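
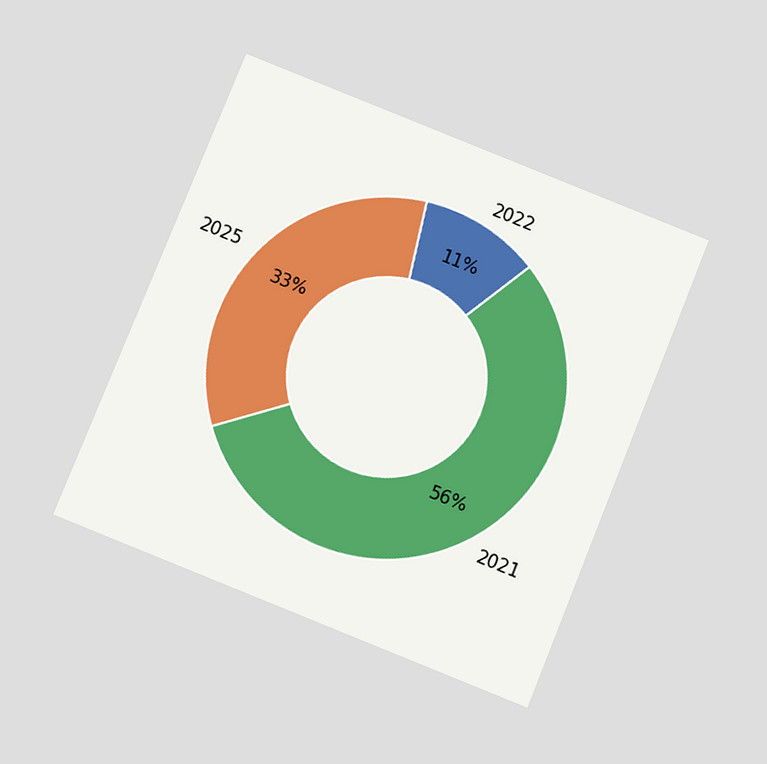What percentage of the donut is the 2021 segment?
The chart is tilted about 22° clockwise and viewed slightly from below. The 2021 segment takes up 56% of the ring.

56%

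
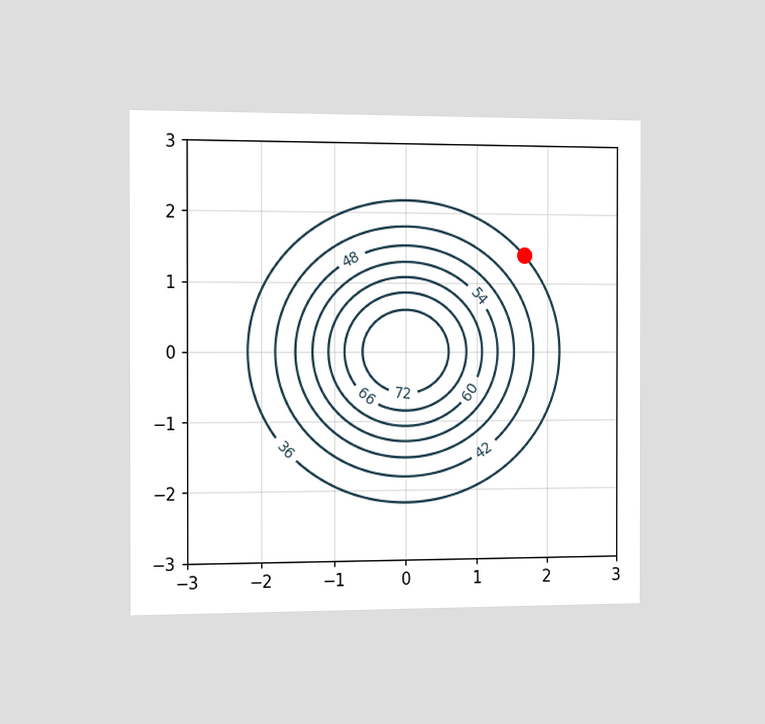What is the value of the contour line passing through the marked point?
36

The chart is viewed slightly from the left. The marked point sits on the contour labelled 36.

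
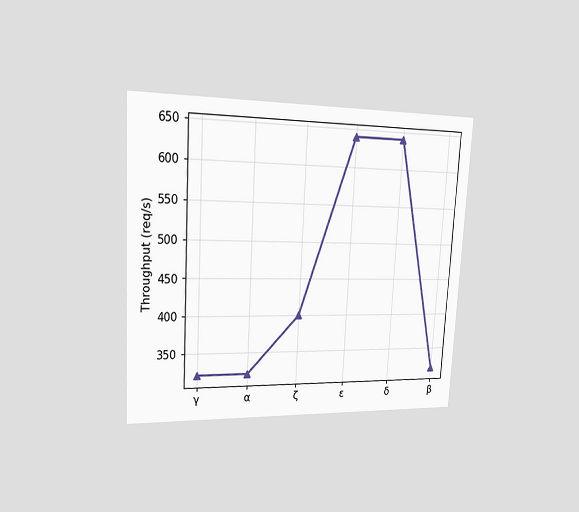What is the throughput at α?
The chart is tilted about 3° clockwise and viewed slightly from the left. At α, the line is at 320req/s.

320req/s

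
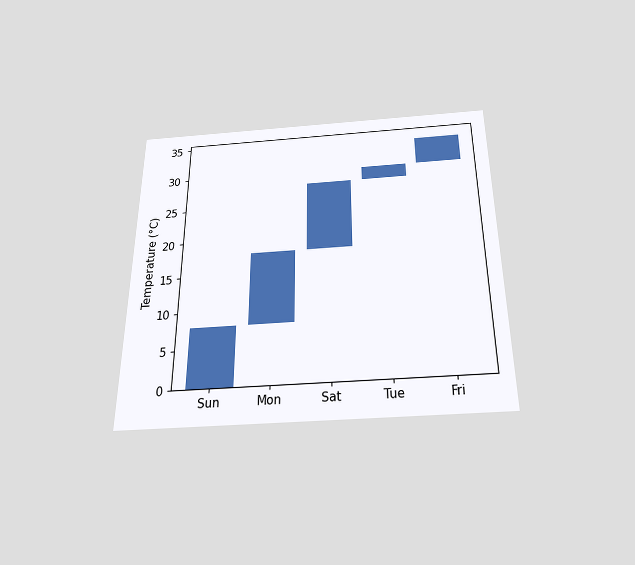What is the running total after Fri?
34°C

The chart is viewed slightly from below. After Fri the running total reaches 34°C.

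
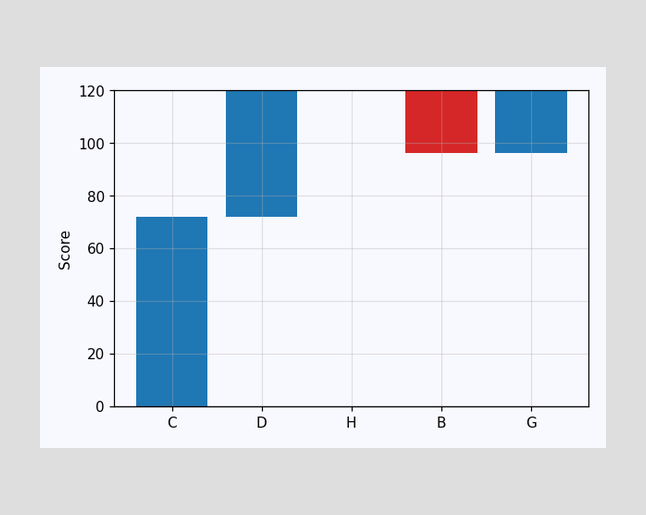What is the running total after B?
After B the running total reaches 96.

96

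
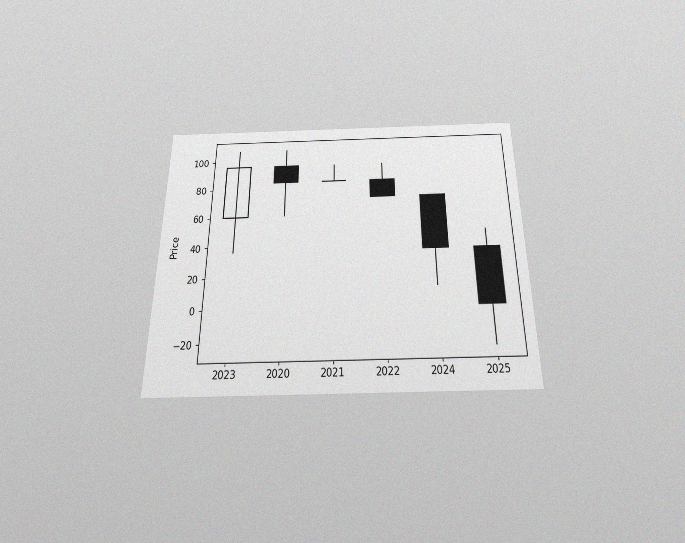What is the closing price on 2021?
The chart is viewed slightly from below, with some photo noise. The 2021 candle closes at 84.

84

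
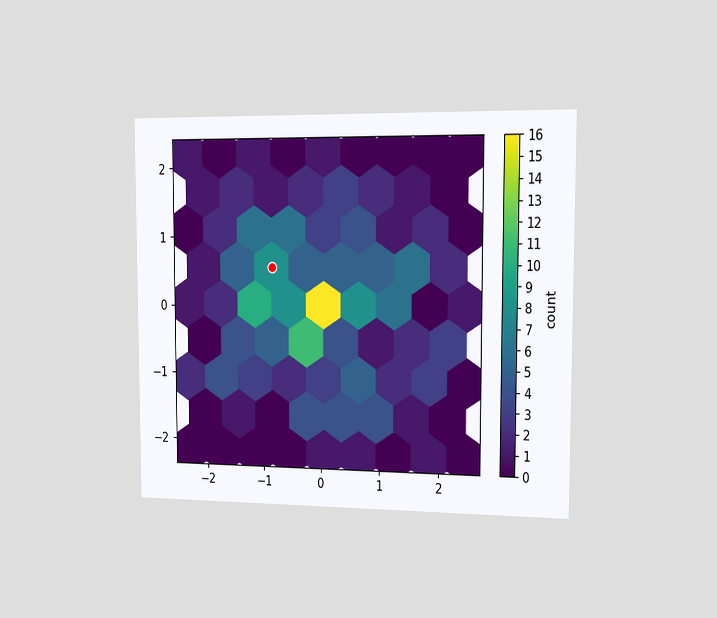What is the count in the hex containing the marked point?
8

The chart is viewed slightly from the right. The marked hex reads 8 on the colorbar.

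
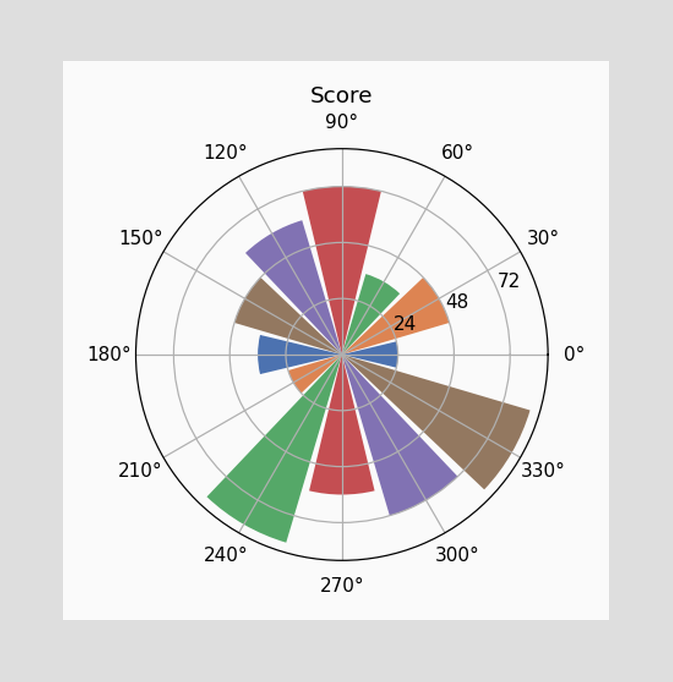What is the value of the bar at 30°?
The bar at 30° reaches 48 on the radial axis.

48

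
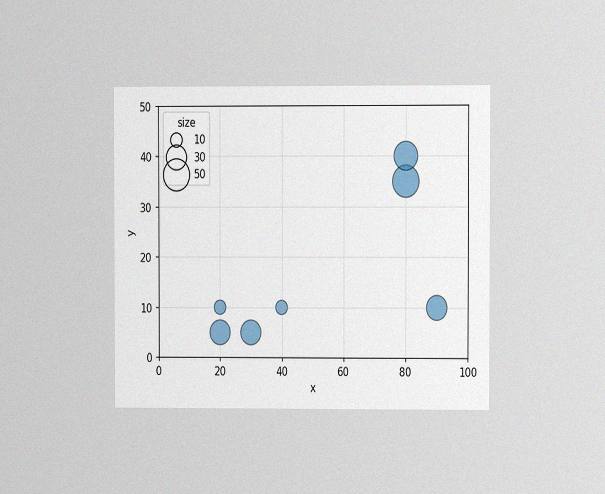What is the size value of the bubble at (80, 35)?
50

The chart is viewed at a slight angle, with some photo noise. Matching the bubble at (80, 35) against the size legend gives 50.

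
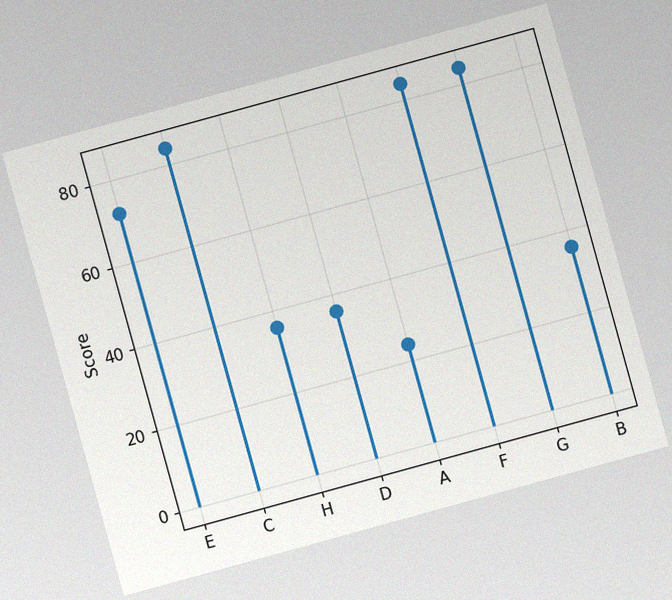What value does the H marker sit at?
36

The chart is tilted about 15° counter-clockwise, with some photo noise. The H marker sits at 36.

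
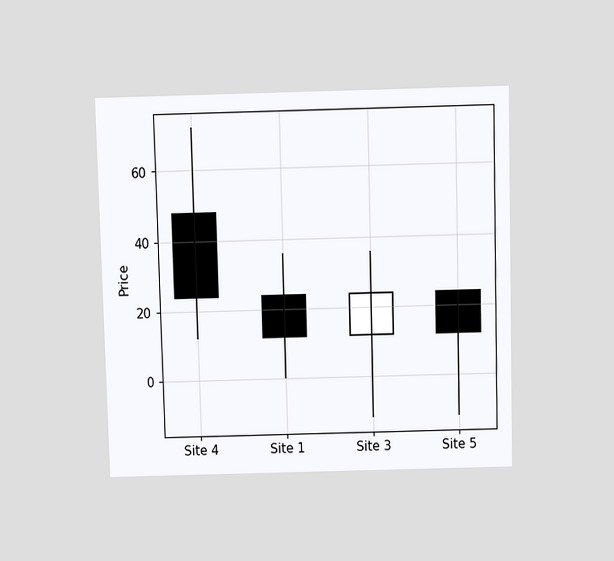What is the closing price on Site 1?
The chart is viewed slightly from above. The Site 1 candle closes at 12.

12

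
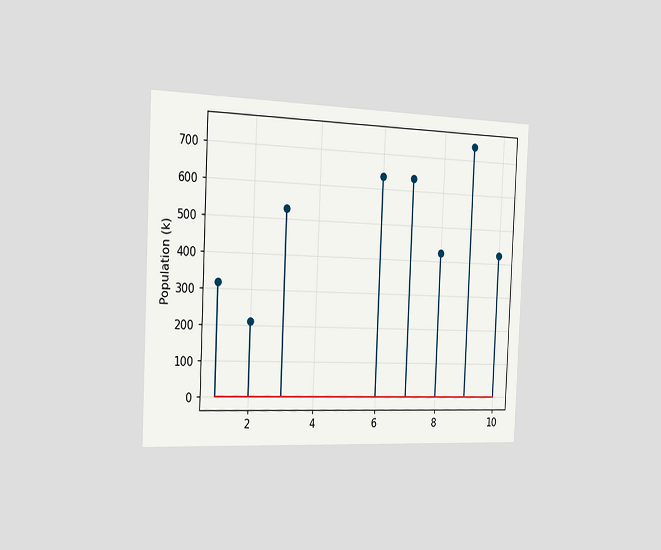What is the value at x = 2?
212k

The chart is tilted about 3° clockwise and viewed slightly from the left. The stem at x=2 reaches 212k.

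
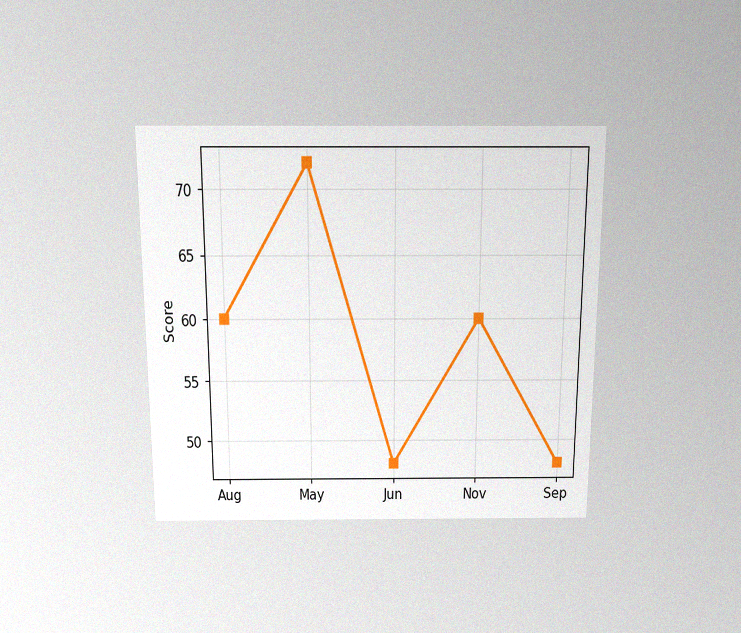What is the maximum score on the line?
The chart is viewed slightly from above, with some photo noise. The highest point is at May, and reading across to the y-axis gives 72.

72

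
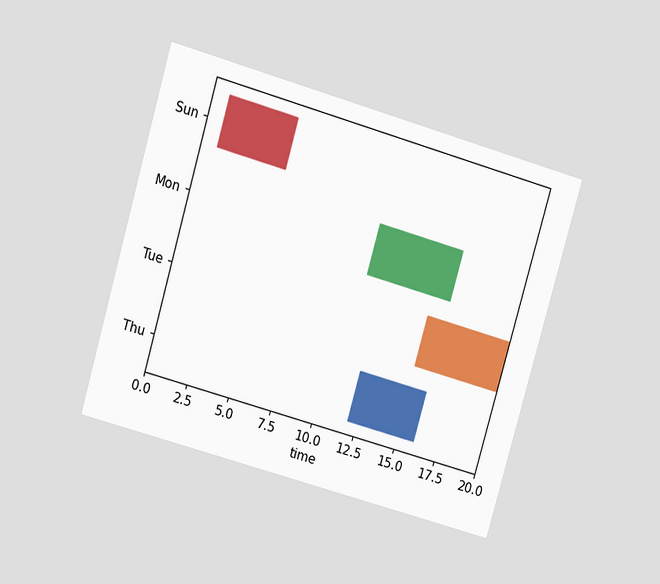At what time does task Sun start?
1

The chart is tilted about 16° clockwise and viewed at a slight angle. The Sun bar begins at t=1.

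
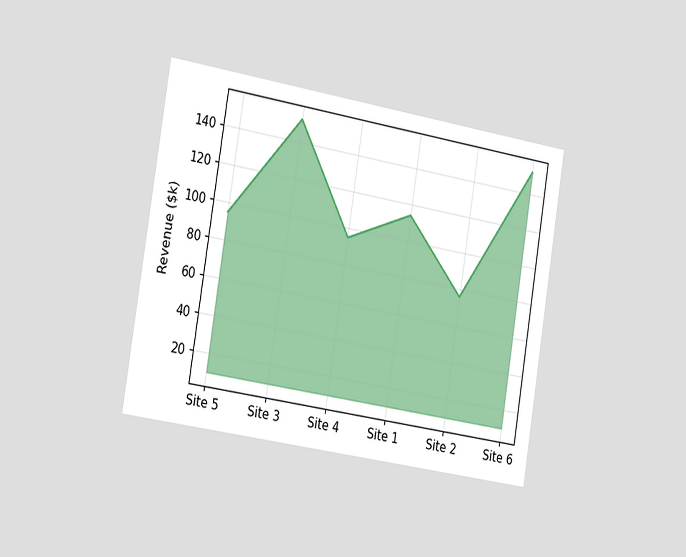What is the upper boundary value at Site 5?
$95k

The chart is tilted about 9° clockwise and viewed slightly from the left. At Site 5 the upper boundary is at $95k.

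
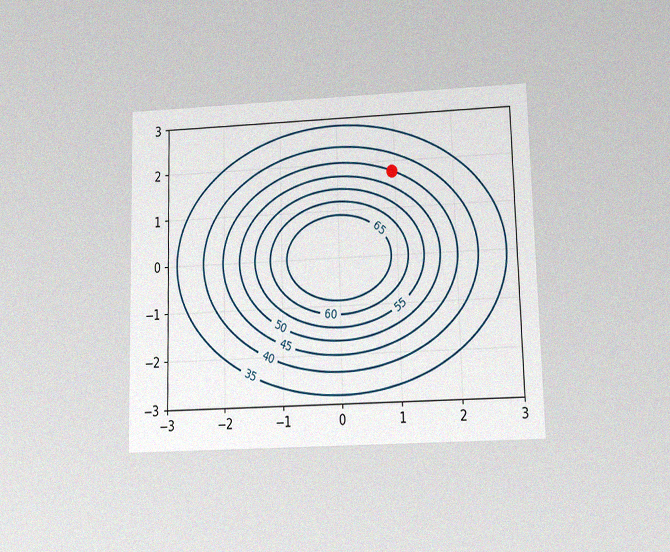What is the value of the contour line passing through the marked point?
45

The chart is viewed slightly from below, with some photo noise. The marked point sits on the contour labelled 45.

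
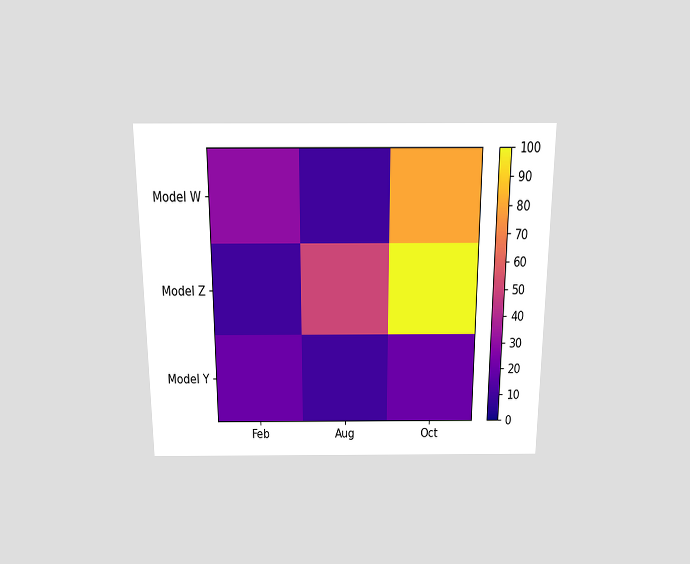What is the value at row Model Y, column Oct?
The chart is viewed slightly from above. Matching cell (Model Y, Oct) against the colorbar gives 20.

20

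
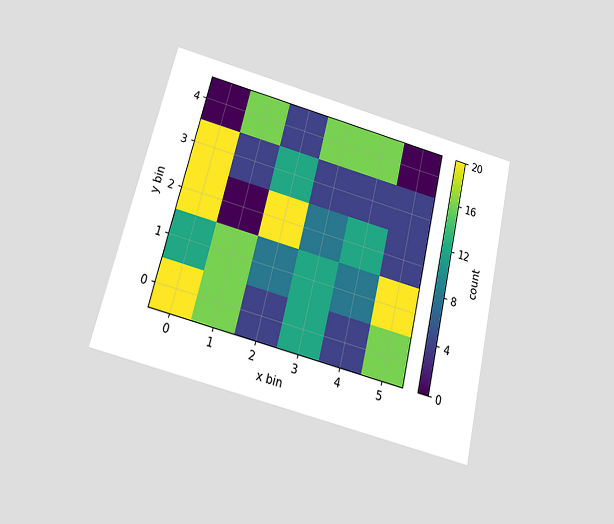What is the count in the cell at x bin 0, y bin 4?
0

The chart is tilted about 14° clockwise and viewed slightly from below. Matching the cell (0, 4) against the colorbar gives 0.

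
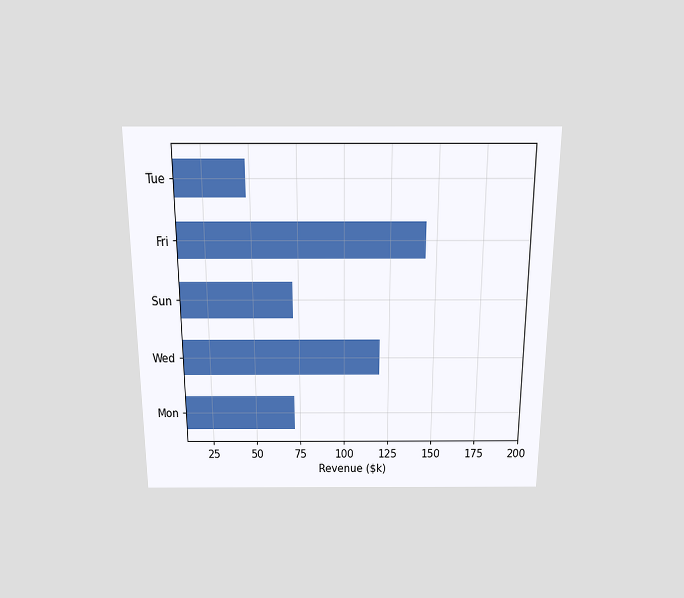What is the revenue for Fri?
The chart is viewed slightly from above. Reading along the chart's x-axis, the Fri bar reaches $144k.

$144k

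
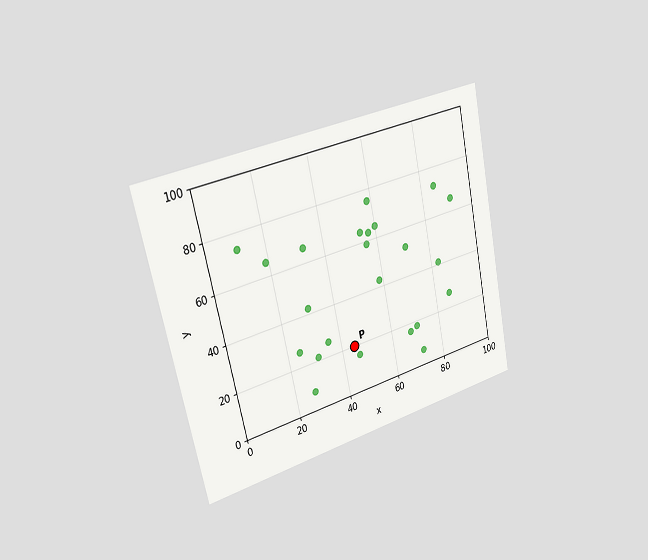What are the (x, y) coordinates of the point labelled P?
The chart is tilted about 12° counter-clockwise and viewed slightly from the left. Following the gridlines from P to each axis, P sits at (45, 20).

(45, 20)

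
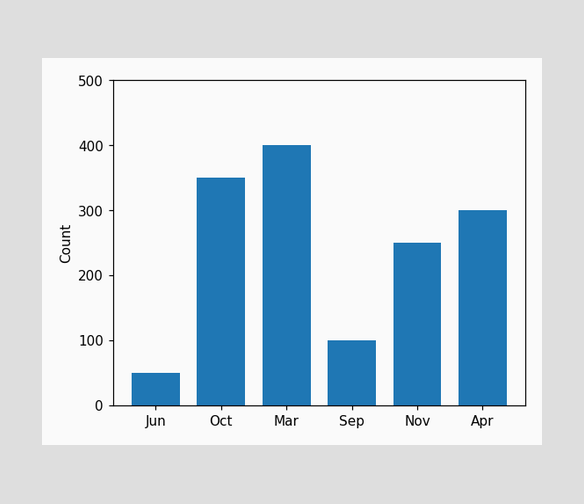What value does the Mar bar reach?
400

Reading along the chart's y-axis, the Mar bar reaches 400.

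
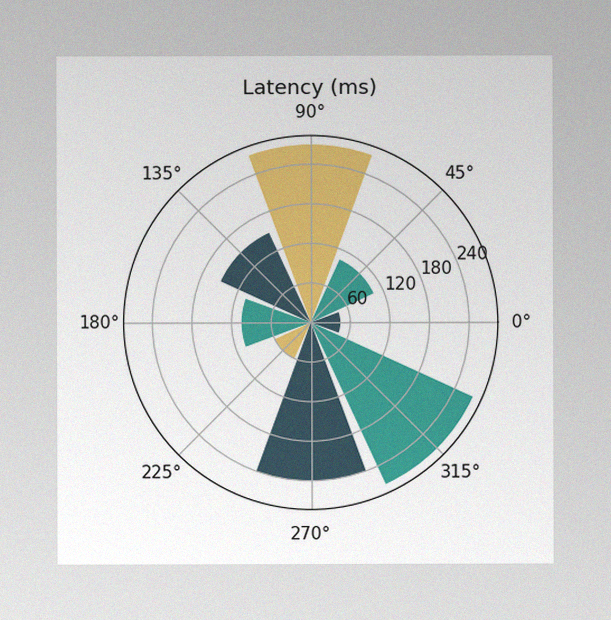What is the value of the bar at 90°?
The image has some photo noise and uneven lighting. The bar at 90° reaches 270ms on the radial axis.

270ms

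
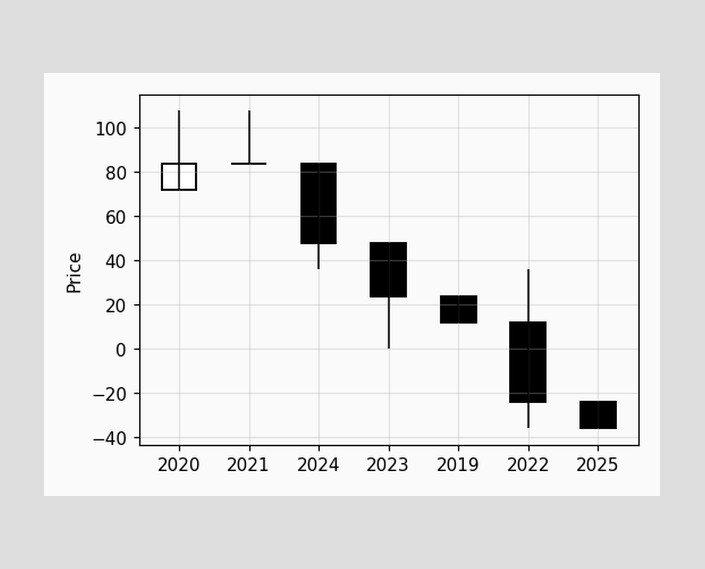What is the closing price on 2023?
The 2023 candle closes at 24.

24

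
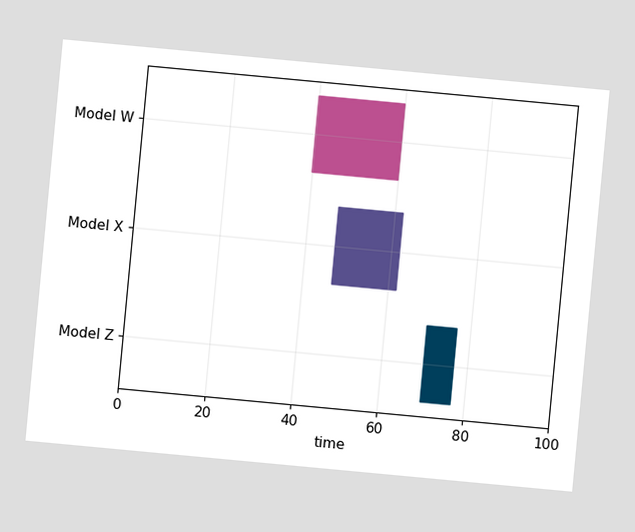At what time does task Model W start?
40

The chart is tilted about 5° clockwise. The Model W bar begins at t=40.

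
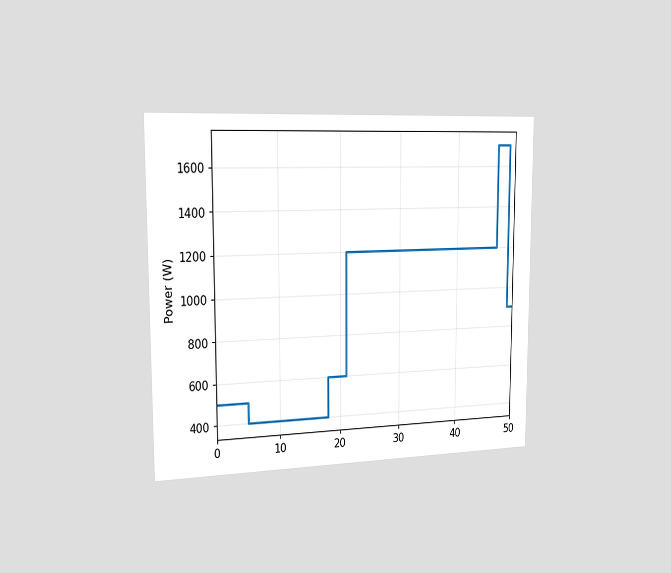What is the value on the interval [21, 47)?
1200W

The chart is viewed slightly from the left. On [21, 47) the step sits at 1200W.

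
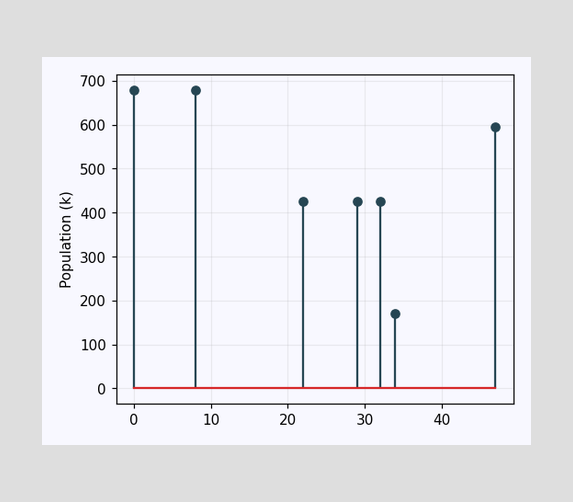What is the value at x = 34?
170k

The stem at x=34 reaches 170k.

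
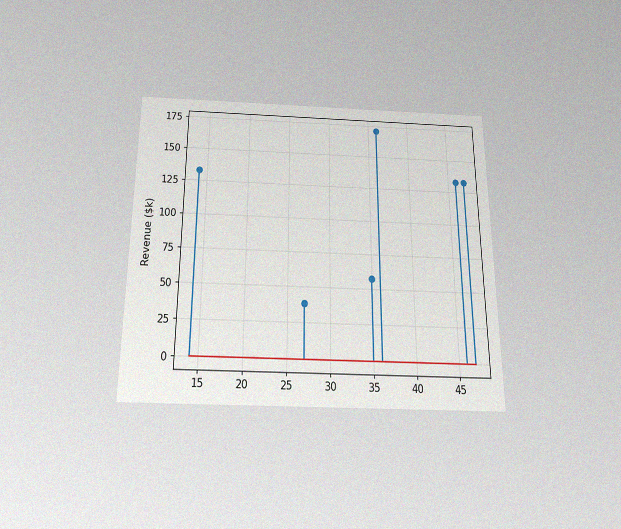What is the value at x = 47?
$133k

The chart is viewed slightly from below, with some photo noise. The stem at x=47 reaches $133k.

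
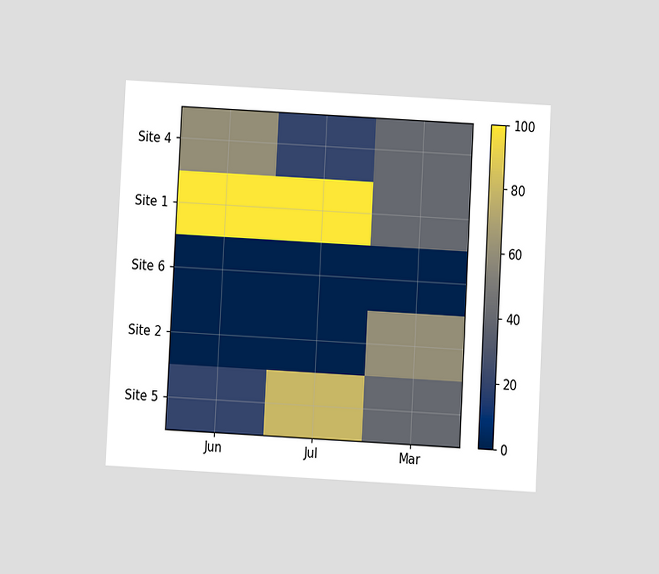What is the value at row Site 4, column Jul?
20

The chart is tilted about 3° clockwise and viewed at a slight angle. Matching cell (Site 4, Jul) against the colorbar gives 20.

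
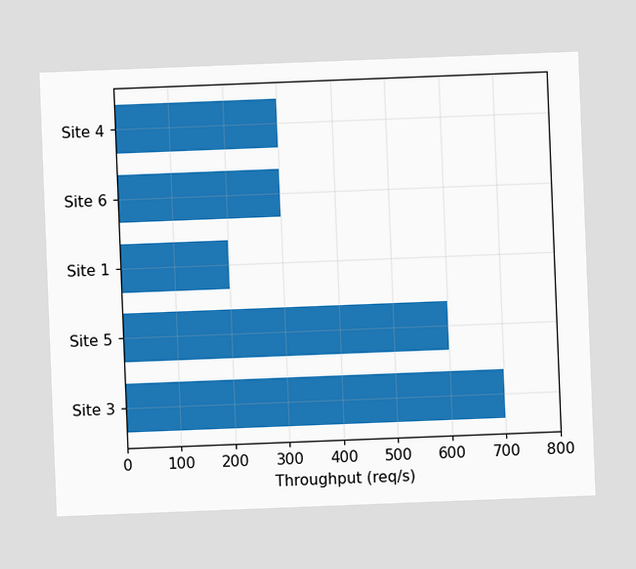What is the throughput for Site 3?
700req/s

The chart is tilted about 2° counter-clockwise. Reading along the chart's x-axis, the Site 3 bar reaches 700req/s.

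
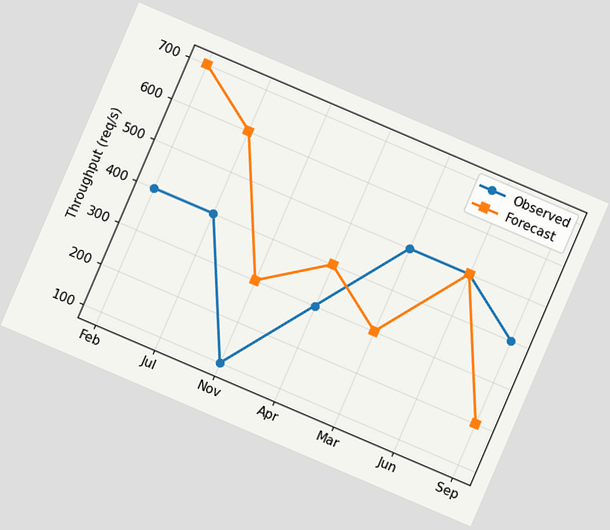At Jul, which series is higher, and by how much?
The chart is tilted about 23° clockwise. At Jul, Forecast sits above the other line by 200req/s.

Forecast, by 200req/s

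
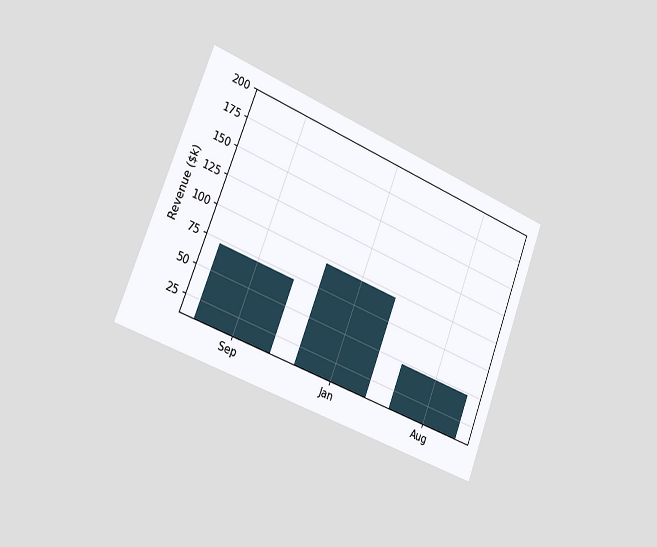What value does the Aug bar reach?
$48k

The chart is tilted about 21° clockwise and viewed slightly from the left. Reading along the chart's y-axis, the Aug bar reaches $48k.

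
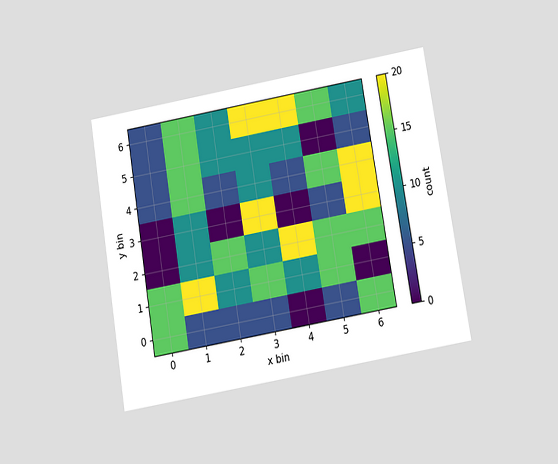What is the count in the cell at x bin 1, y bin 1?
The chart is tilted about 9° counter-clockwise and viewed slightly from below. Matching the cell (1, 1) against the colorbar gives 20.

20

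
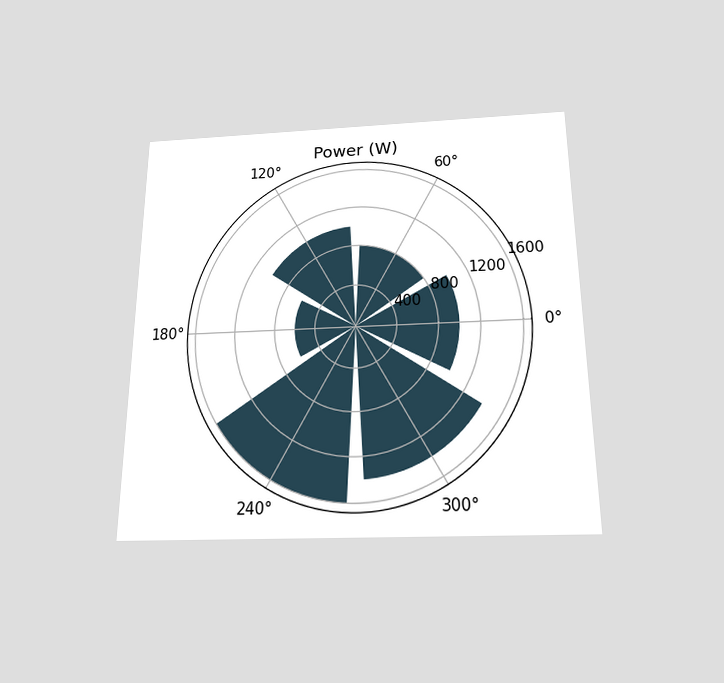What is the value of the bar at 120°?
The chart is viewed slightly from below. The bar at 120° reaches 1000W on the radial axis.

1000W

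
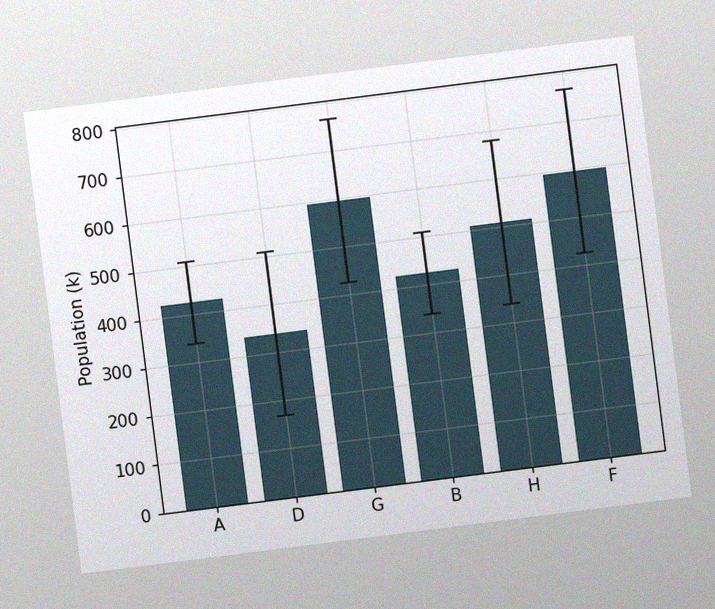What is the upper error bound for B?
510k

The chart is tilted about 7° counter-clockwise, with some photo noise. The B bar's upper whisker reaches 510k.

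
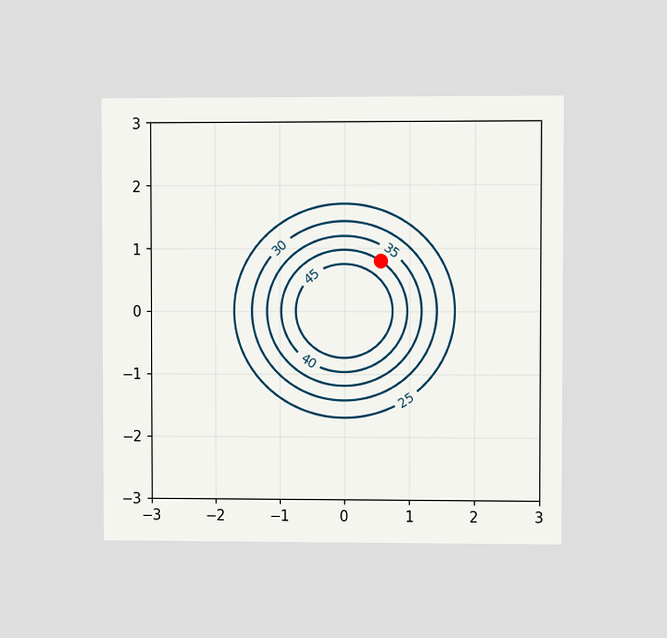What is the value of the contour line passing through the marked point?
The chart is viewed at a slight angle. The marked point sits on the contour labelled 40.

40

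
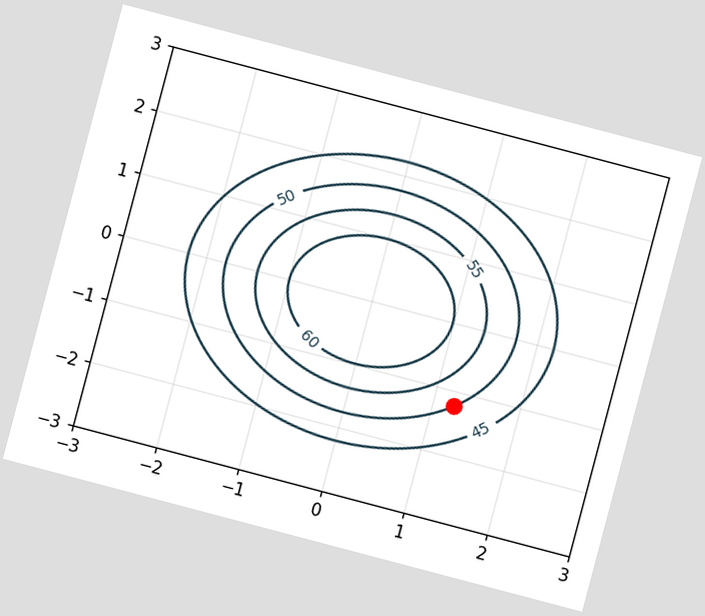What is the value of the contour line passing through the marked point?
50

The chart is tilted about 15° clockwise. The marked point sits on the contour labelled 50.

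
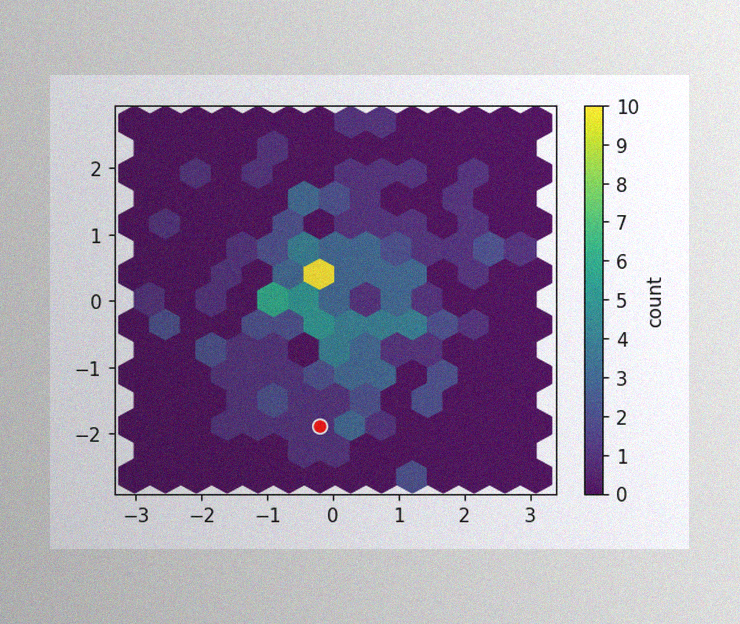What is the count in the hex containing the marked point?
The image has some photo noise and uneven lighting. The marked hex reads 1 on the colorbar.

1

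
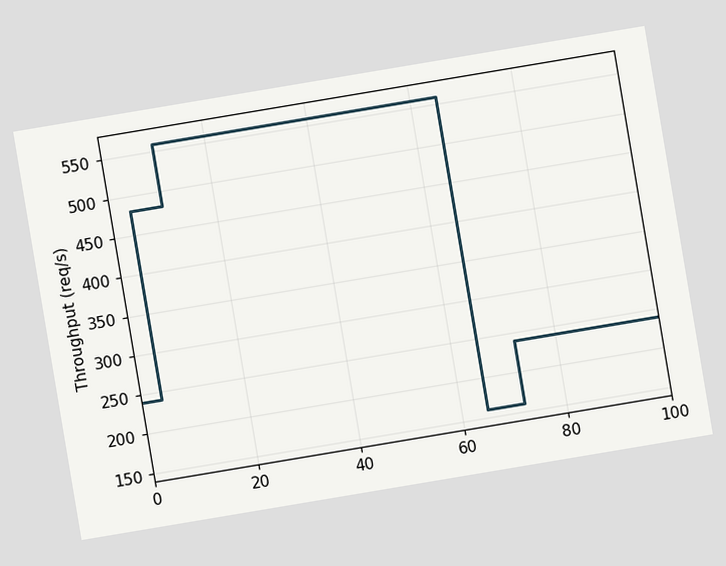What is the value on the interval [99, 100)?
240req/s

The chart is tilted about 10° counter-clockwise. On [99, 100) the step sits at 240req/s.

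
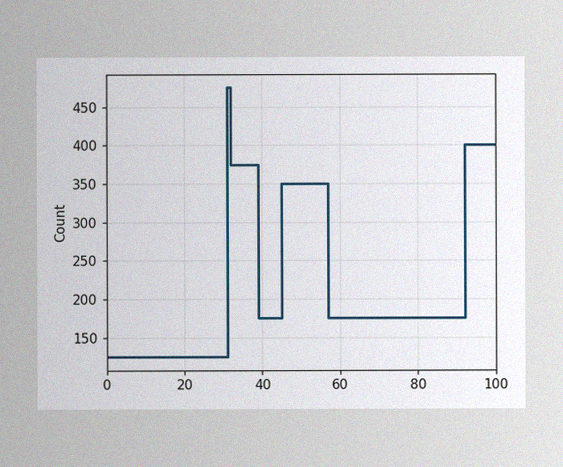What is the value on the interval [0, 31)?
The image has some photo noise and uneven lighting. On [0, 31) the step sits at 125.

125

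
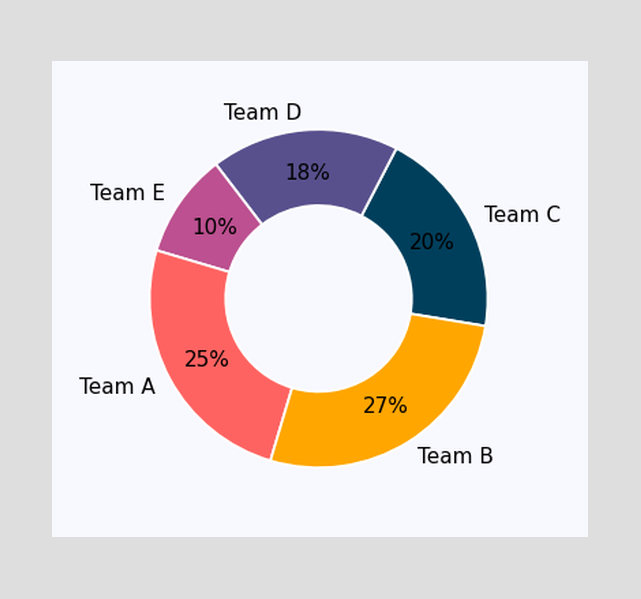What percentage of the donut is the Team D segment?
The Team D segment takes up 18% of the ring.

18%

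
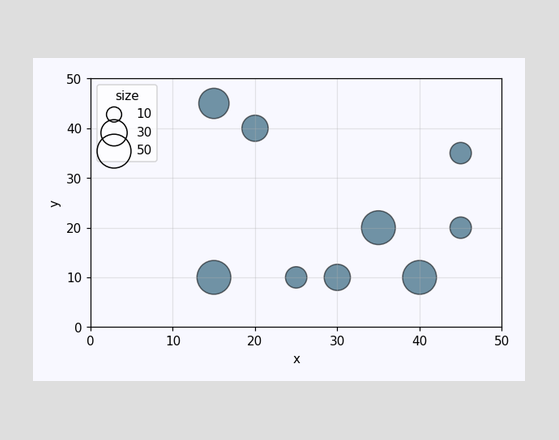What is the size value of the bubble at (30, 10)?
Matching the bubble at (30, 10) against the size legend gives 30.

30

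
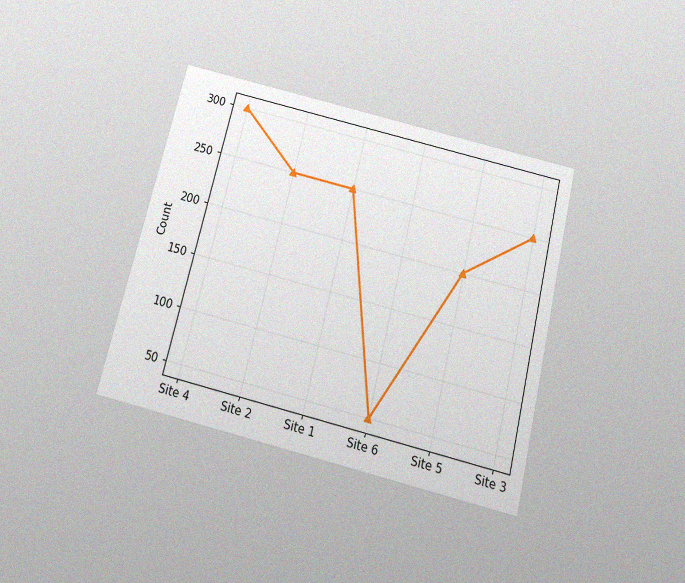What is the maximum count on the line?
The chart is tilted about 14° clockwise and viewed slightly from below, with some photo noise. The highest point is at Site 4, and reading across to the y-axis gives 300.

300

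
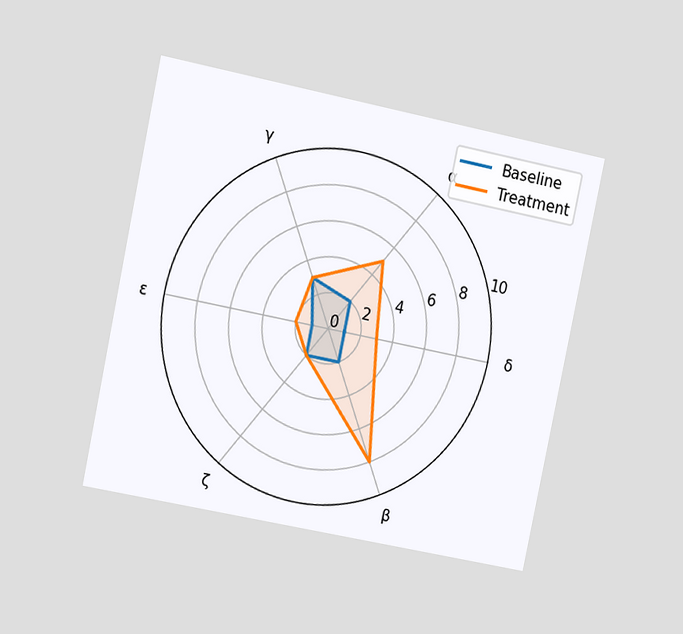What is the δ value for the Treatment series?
3

The chart is tilted about 12° clockwise and viewed slightly from the left. On the δ axis, Treatment reaches 3.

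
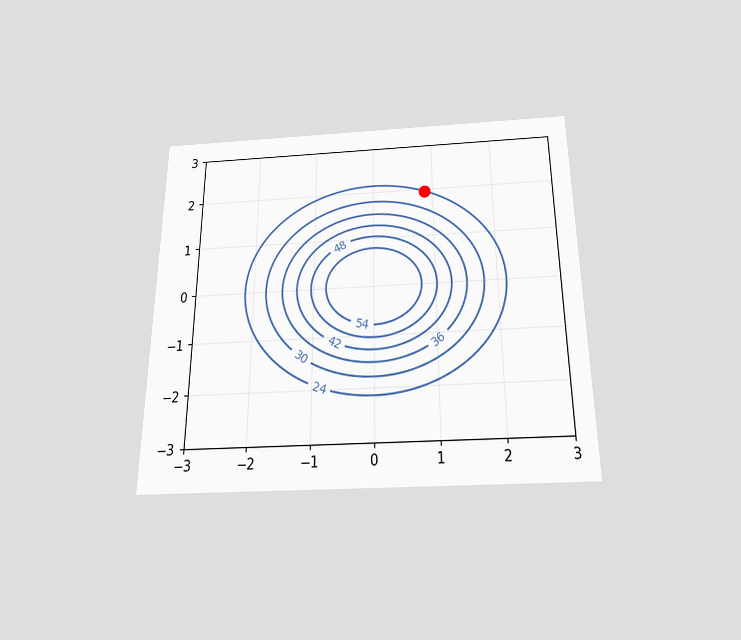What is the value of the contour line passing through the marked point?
24

The chart is viewed slightly from below. The marked point sits on the contour labelled 24.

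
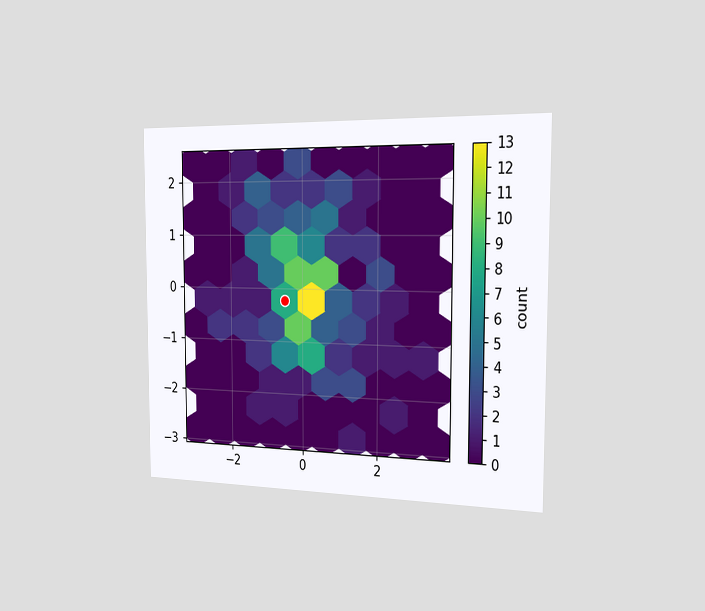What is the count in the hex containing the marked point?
The chart is viewed slightly from the right. The marked hex reads 8 on the colorbar.

8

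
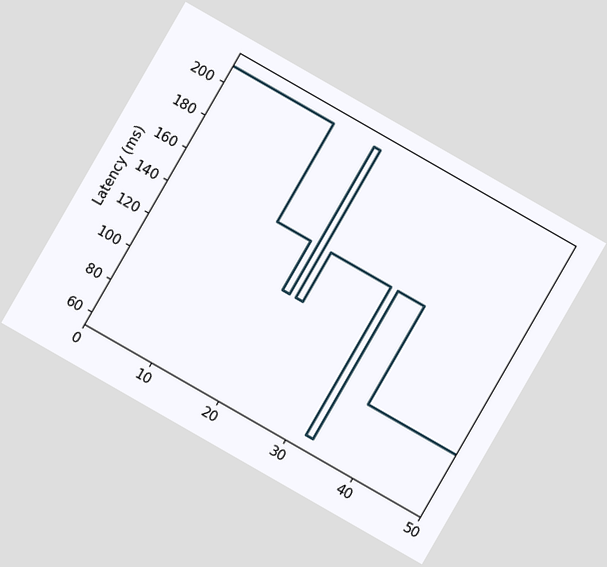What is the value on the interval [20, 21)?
120ms

The chart is tilted about 30° clockwise. On [20, 21) the step sits at 120ms.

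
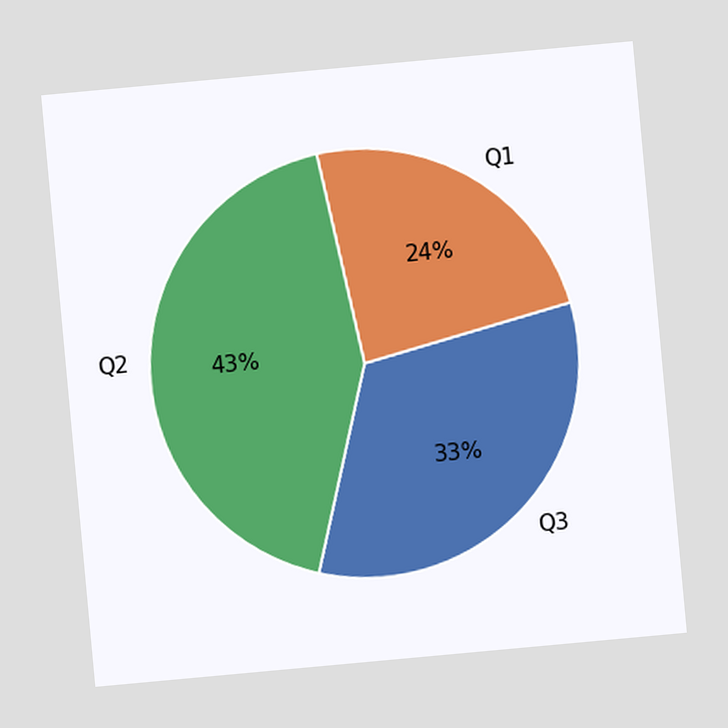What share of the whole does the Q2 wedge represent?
The chart is tilted about 5° counter-clockwise. The Q2 slice takes up 43% of the pie.

43%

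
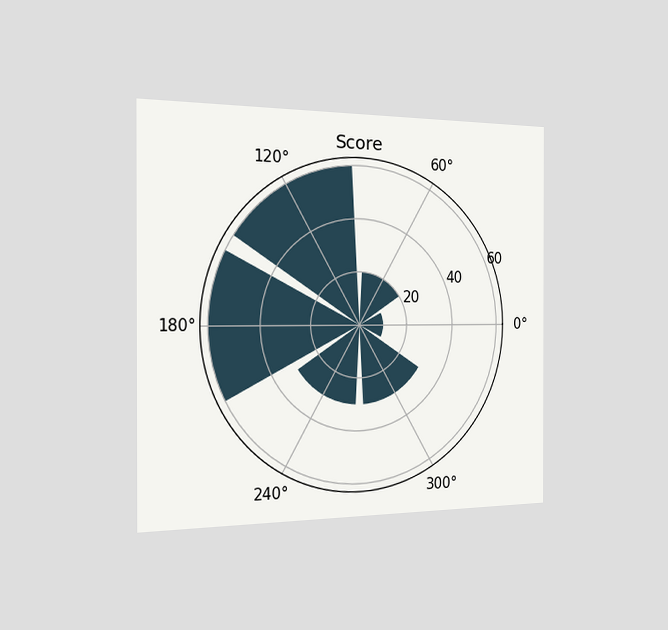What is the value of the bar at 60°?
20

The chart is viewed slightly from the left. The bar at 60° reaches 20 on the radial axis.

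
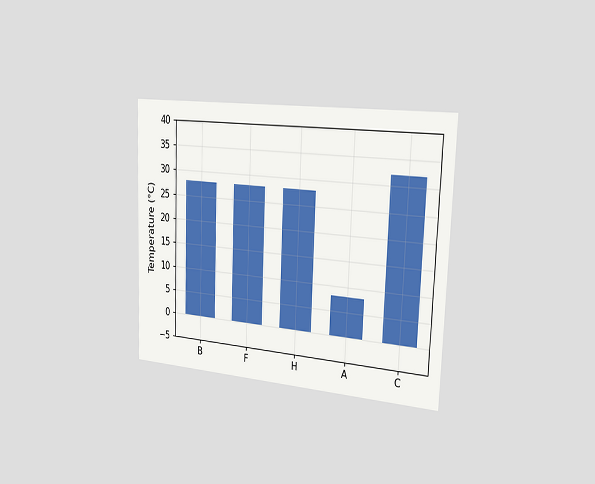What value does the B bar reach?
The chart is tilted about 2° clockwise and viewed slightly from the right. Reading along the chart's y-axis, the B bar reaches 28°C.

28°C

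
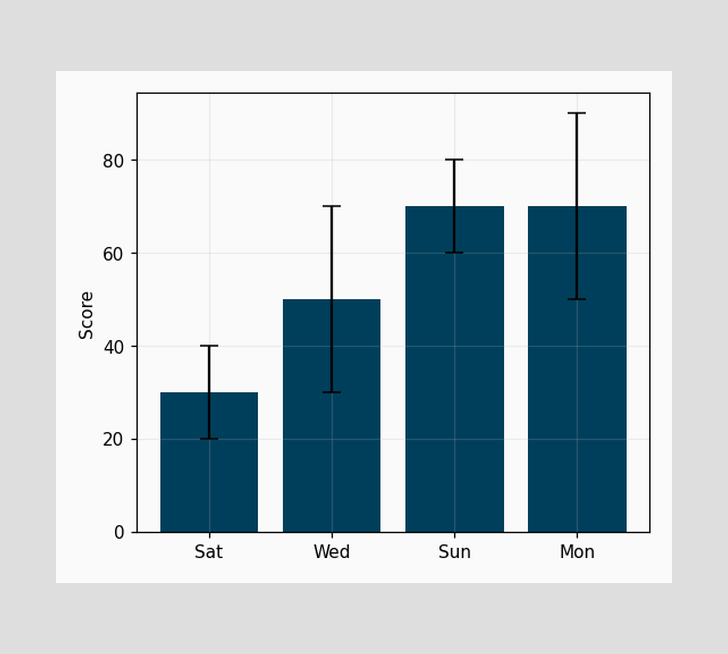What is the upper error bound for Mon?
The Mon bar's upper whisker reaches 90.

90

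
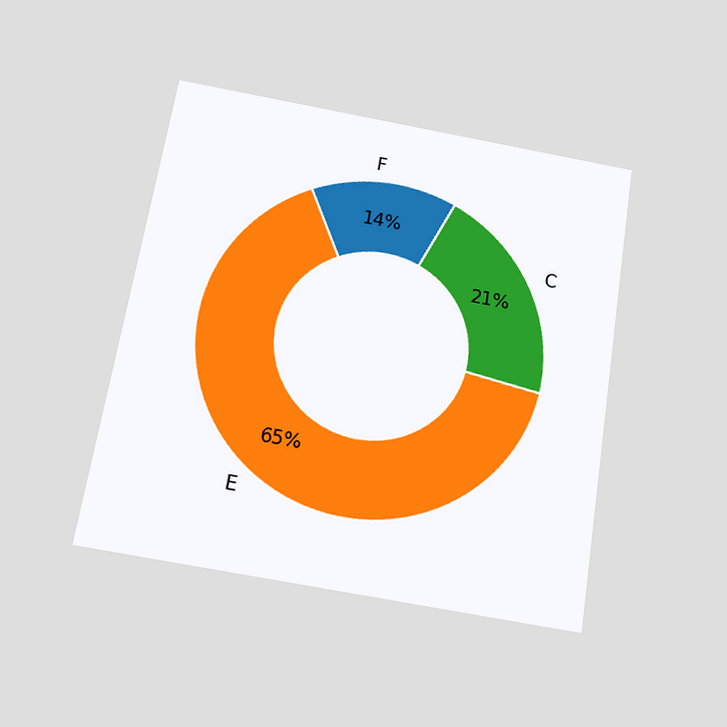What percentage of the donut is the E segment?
The chart is tilted about 9° clockwise and viewed slightly from below. The E segment takes up 65% of the ring.

65%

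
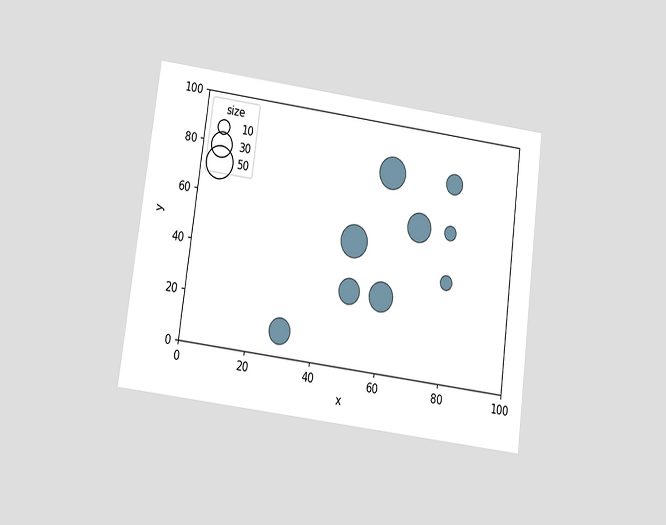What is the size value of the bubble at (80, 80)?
20

The chart is tilted about 7° clockwise and viewed slightly from below. Matching the bubble at (80, 80) against the size legend gives 20.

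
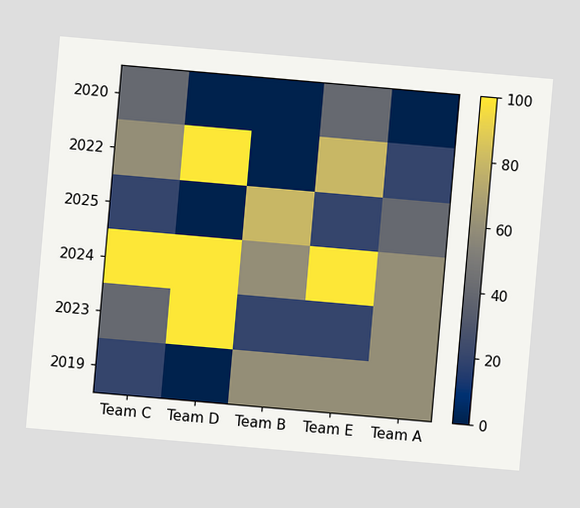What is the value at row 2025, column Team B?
The chart is tilted about 5° clockwise. Matching cell (2025, Team B) against the colorbar gives 80.

80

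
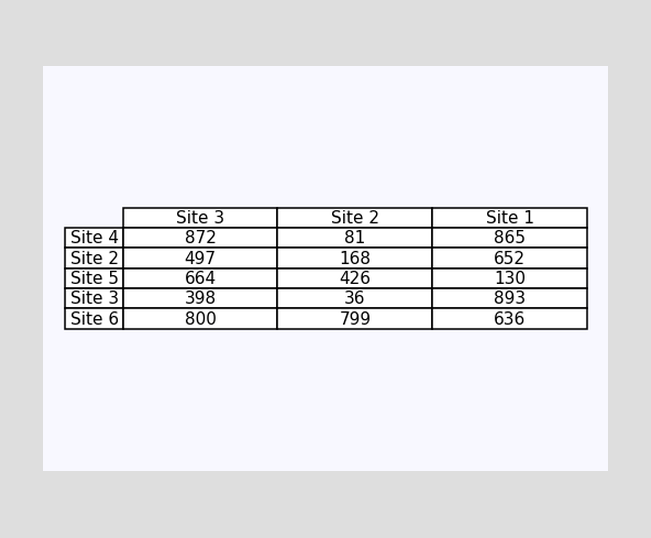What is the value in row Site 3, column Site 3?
398

The (Site 3, Site 3) cell reads 398.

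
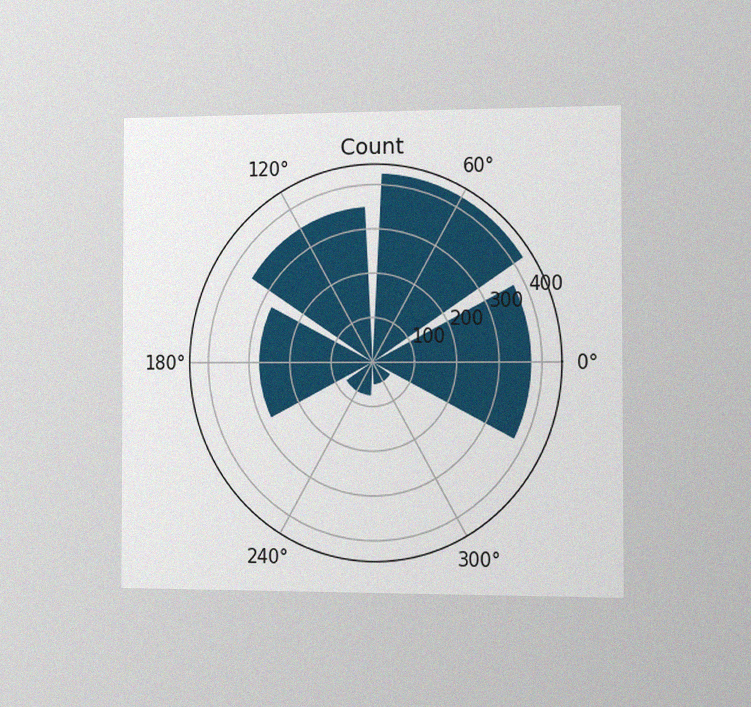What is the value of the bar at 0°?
The chart is viewed slightly from the right, with some photo noise. The bar at 0° reaches 375 on the radial axis.

375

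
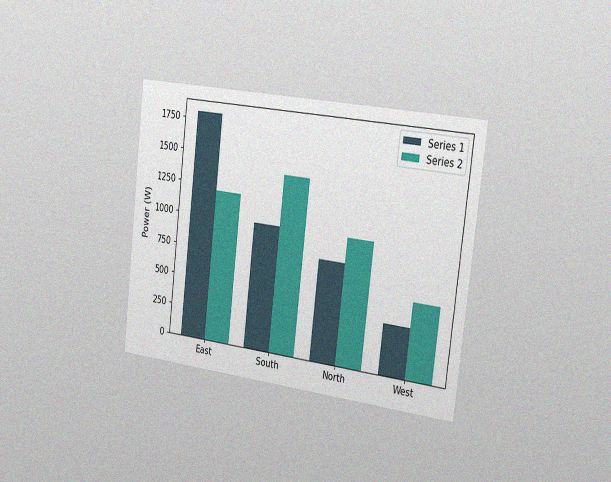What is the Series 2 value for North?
1000W

The chart is tilted about 7° clockwise and viewed slightly from the right, with some photo noise. The Series 2 bar at North reaches 1000W on the y-axis.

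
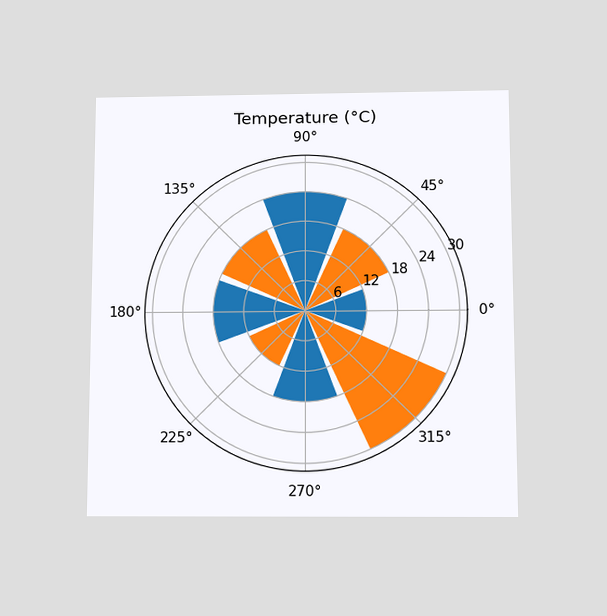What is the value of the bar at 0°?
12°C

The chart is viewed slightly from below. The bar at 0° reaches 12°C on the radial axis.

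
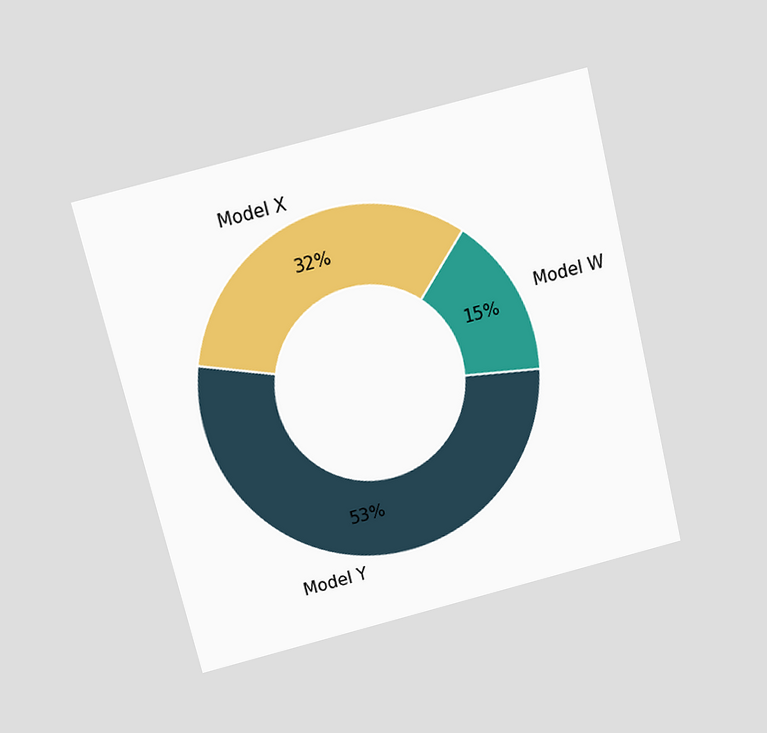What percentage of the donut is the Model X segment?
The chart is tilted about 14° counter-clockwise and viewed slightly from above. The Model X segment takes up 32% of the ring.

32%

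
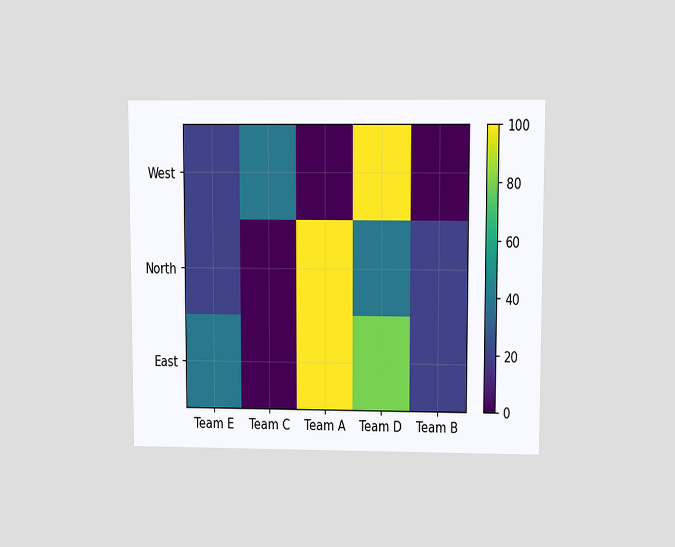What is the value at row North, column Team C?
0

The chart is viewed at a slight angle. Matching cell (North, Team C) against the colorbar gives 0.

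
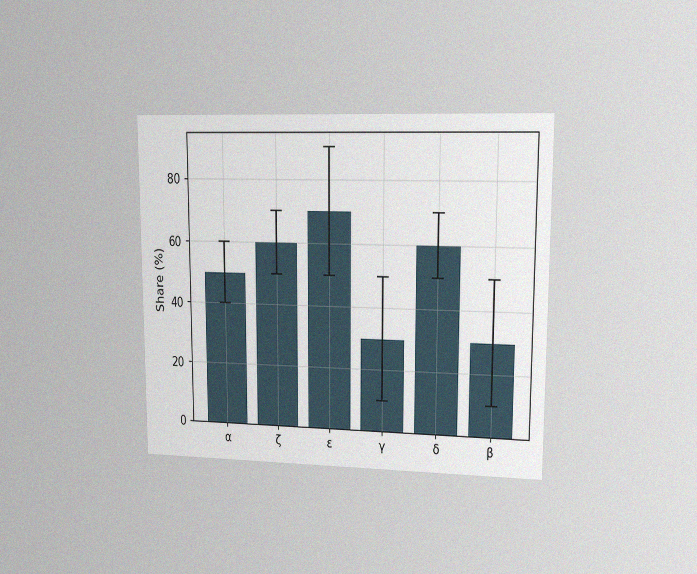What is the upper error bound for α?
The chart is viewed at a slight angle, with some photo noise. The α bar's upper whisker reaches 60%.

60%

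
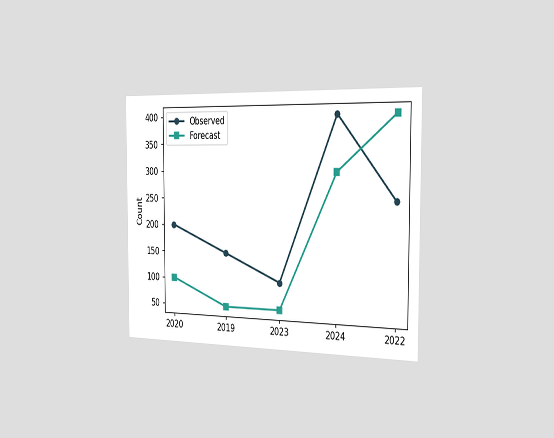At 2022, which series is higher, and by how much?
The chart is viewed slightly from the right. At 2022, Forecast sits above the other line by 150.

Forecast, by 150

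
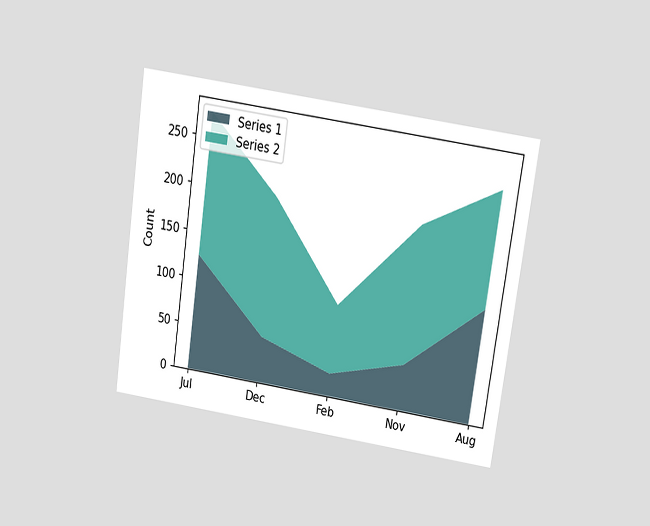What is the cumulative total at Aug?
250

The chart is tilted about 8° clockwise and viewed slightly from above. The stacked total at Aug reaches 250.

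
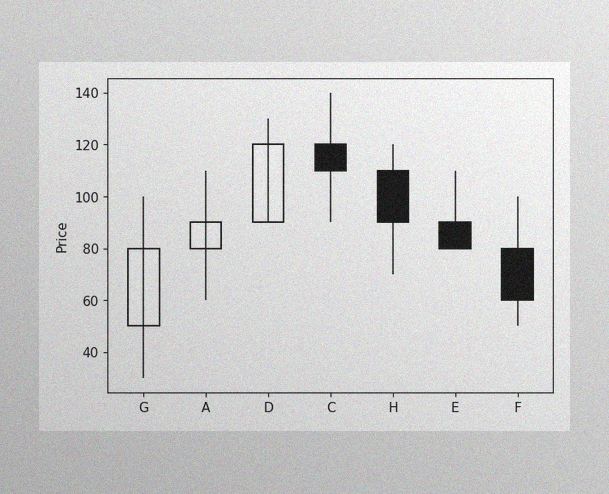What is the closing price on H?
The image has some photo noise and uneven lighting. The H candle closes at 90.

90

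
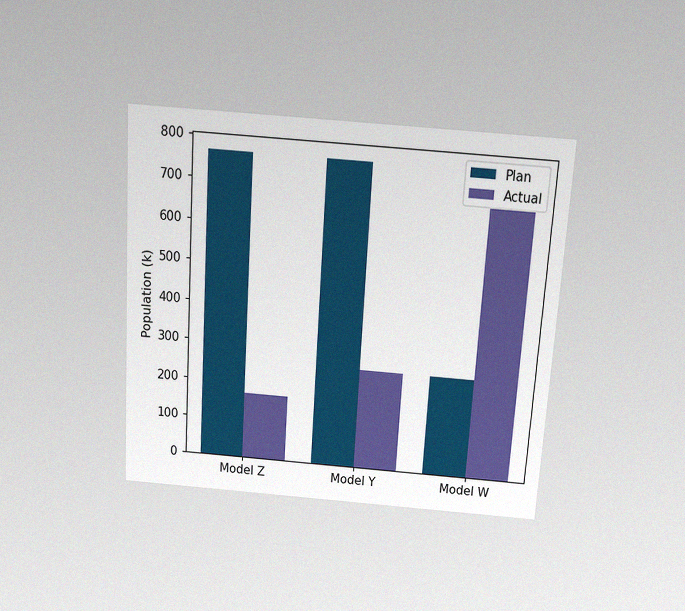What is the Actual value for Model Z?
170k

The chart is tilted about 4° clockwise and viewed slightly from above, with some photo noise. The Actual bar at Model Z reaches 170k on the y-axis.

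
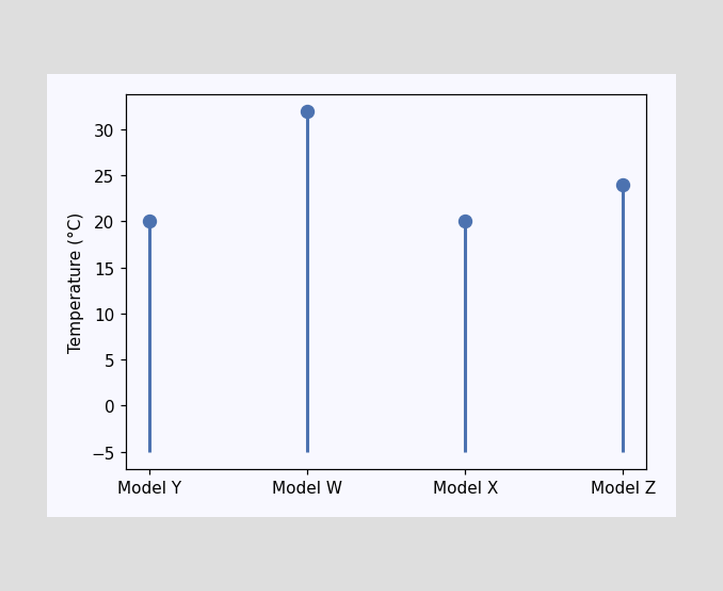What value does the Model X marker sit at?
20°C

The Model X marker sits at 20°C.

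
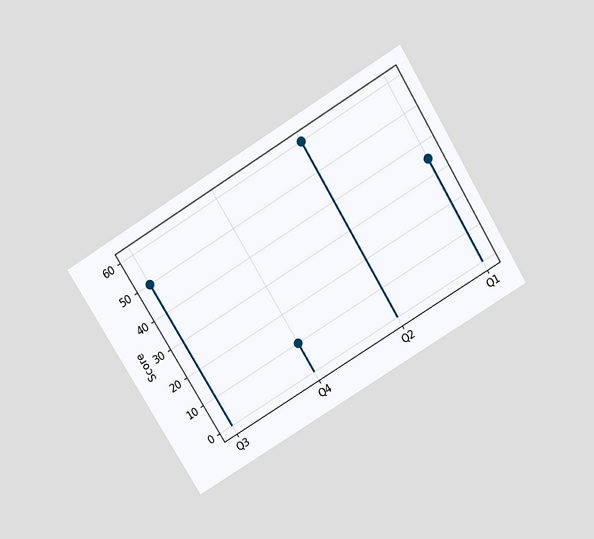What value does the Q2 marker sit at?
The chart is tilted about 31° counter-clockwise and viewed slightly from above. The Q2 marker sits at 60.

60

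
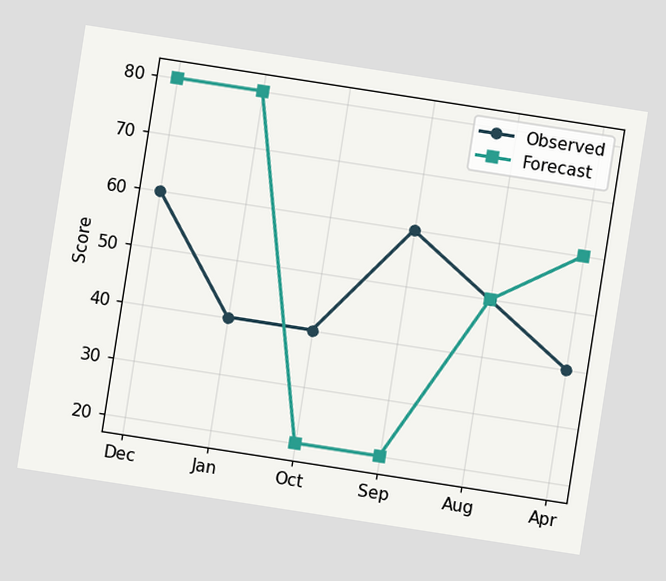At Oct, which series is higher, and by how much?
The chart is tilted about 9° clockwise. At Oct, Observed sits above the other line by 20.

Observed, by 20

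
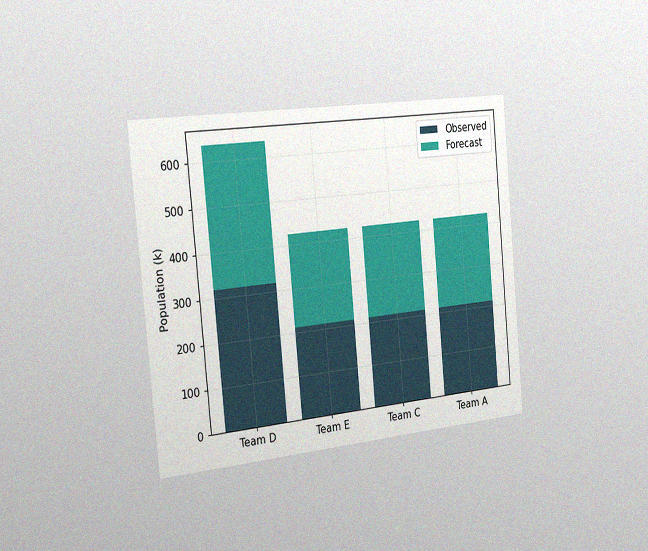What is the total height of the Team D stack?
The chart is tilted about 5° counter-clockwise and viewed slightly from the left, with some photo noise. The Team D stack's top reaches 636k on the y-axis.

636k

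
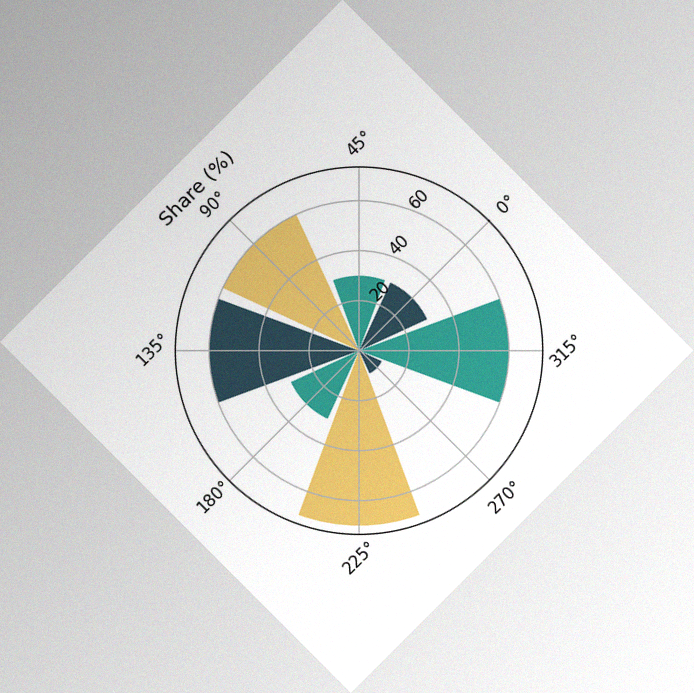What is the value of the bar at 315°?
The chart is tilted about 45° counter-clockwise, with some photo noise. The bar at 315° reaches 60% on the radial axis.

60%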